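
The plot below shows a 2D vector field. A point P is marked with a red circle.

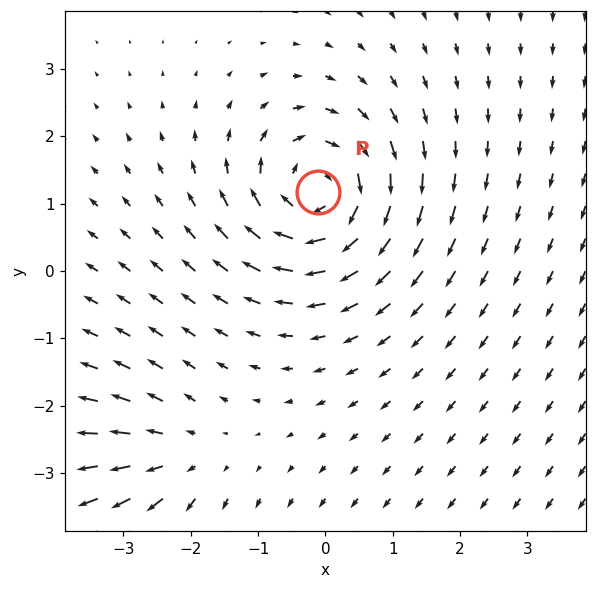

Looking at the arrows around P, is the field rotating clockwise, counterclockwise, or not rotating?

clockwise

Near P at (-0.1, 1.2) the arrows circulate clockwise. The curl (z-component) there is about -5; negative curl means clockwise rotation.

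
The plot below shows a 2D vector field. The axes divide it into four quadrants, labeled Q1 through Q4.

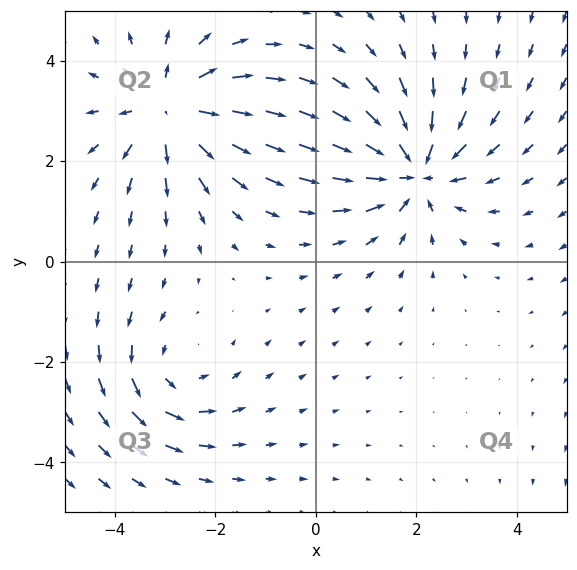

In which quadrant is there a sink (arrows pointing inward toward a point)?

Q1

The sink sits at approximately (1.9, 1.8), which lies in quadrant Q1. The divergence there is about -5, negative as expected for a sink.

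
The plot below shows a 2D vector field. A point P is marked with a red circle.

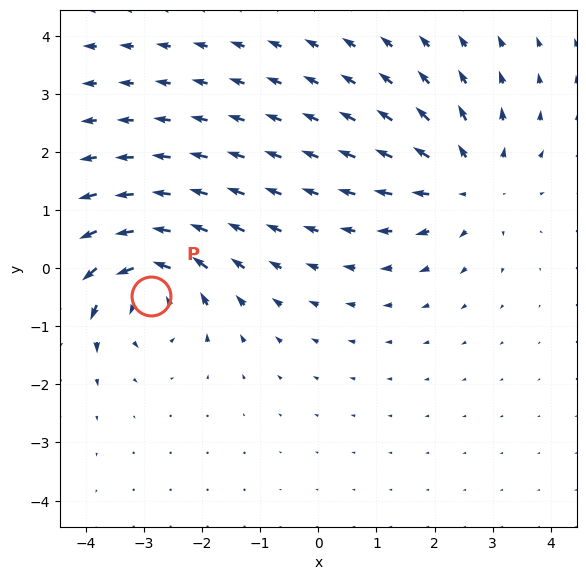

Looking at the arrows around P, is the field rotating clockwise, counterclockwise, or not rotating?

Near P at (-2.9, -0.5) the arrows circulate counterclockwise. The curl (z-component) there is about +6; positive curl means counterclockwise rotation.

counterclockwise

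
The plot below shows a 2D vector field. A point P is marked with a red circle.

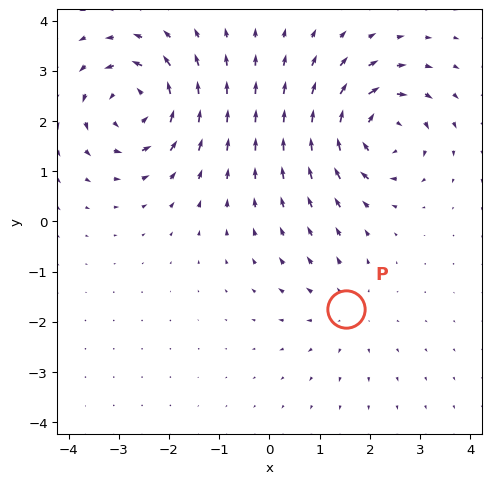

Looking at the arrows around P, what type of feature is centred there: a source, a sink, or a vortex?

source

At P (1.5, -1.8) the arrows spread outward. Divergence about +2, curl ≈0 — positive divergence with near-zero curl is a source.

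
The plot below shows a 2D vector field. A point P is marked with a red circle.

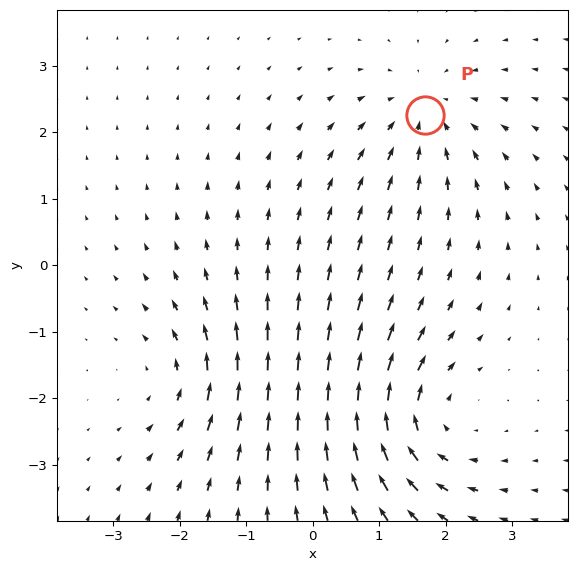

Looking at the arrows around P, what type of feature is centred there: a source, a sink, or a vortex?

sink

At P (1.7, 2.3) the arrows converge inward. Divergence about -3, curl ≈0 — negative divergence with near-zero curl is a sink.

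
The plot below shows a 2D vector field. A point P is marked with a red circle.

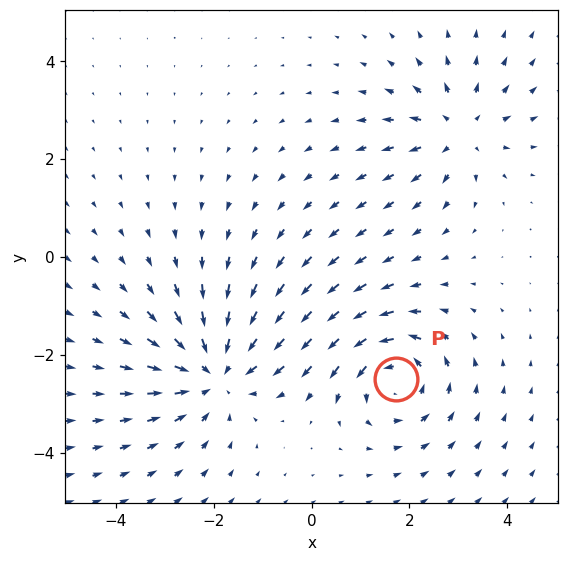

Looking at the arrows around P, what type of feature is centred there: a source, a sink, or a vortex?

vortex

At P (1.7, -2.5) the arrows circulate counterclockwise. Divergence ≈0, curl about +4 — near-zero divergence with nonzero curl is a vortex.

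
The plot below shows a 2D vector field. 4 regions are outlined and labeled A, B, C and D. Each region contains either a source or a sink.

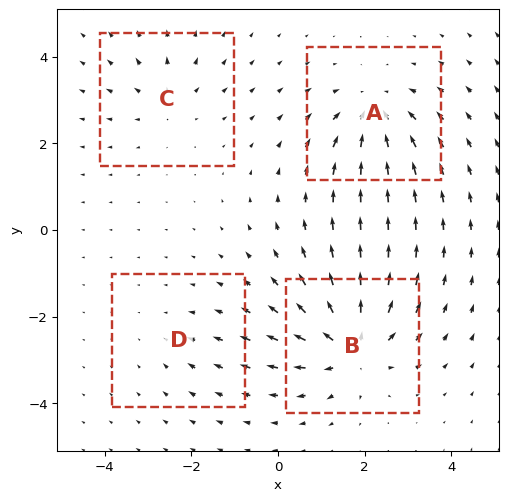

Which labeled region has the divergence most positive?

Divergence at each region's feature centre — A: about -5, B: about +7, C: about +3, D: about -2. Region B is most positive.

B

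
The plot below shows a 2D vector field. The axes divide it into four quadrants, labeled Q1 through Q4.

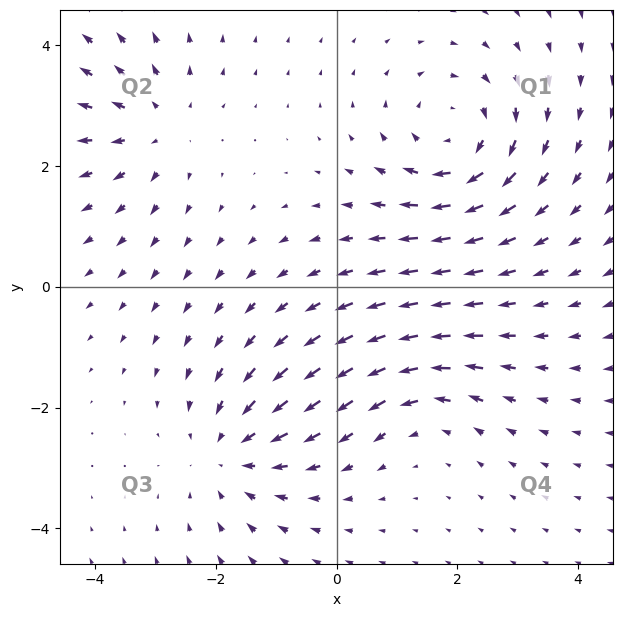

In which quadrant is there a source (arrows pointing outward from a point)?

The source sits at approximately (-3.0, 2.7), which lies in quadrant Q2. The divergence there is about +3, positive as expected for a source.

Q2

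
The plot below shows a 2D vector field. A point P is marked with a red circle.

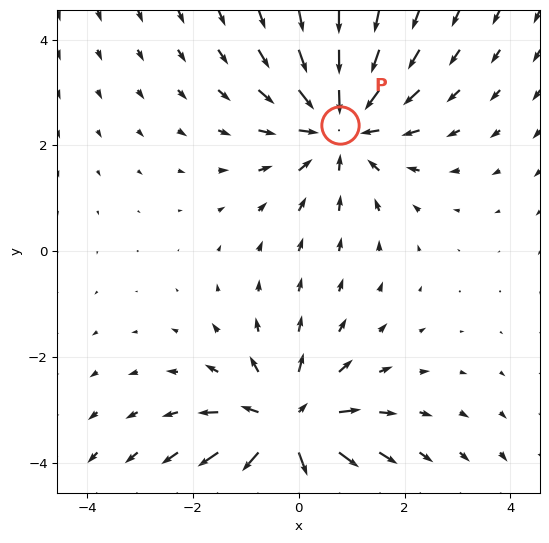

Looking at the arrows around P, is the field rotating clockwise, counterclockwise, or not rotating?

Near P at (0.8, 2.4) the arrows show no circulation. The curl there is ≈0.

not rotating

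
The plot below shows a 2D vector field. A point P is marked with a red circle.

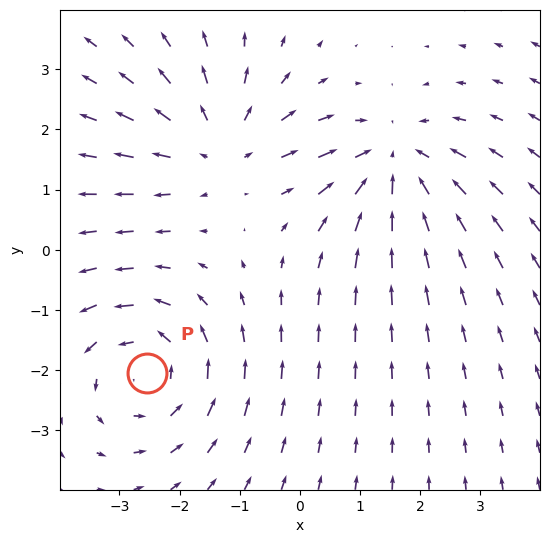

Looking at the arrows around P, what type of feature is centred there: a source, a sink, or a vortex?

At P (-2.5, -2.0) the arrows circulate counterclockwise. Divergence ≈0, curl about +4 — near-zero divergence with nonzero curl is a vortex.

vortex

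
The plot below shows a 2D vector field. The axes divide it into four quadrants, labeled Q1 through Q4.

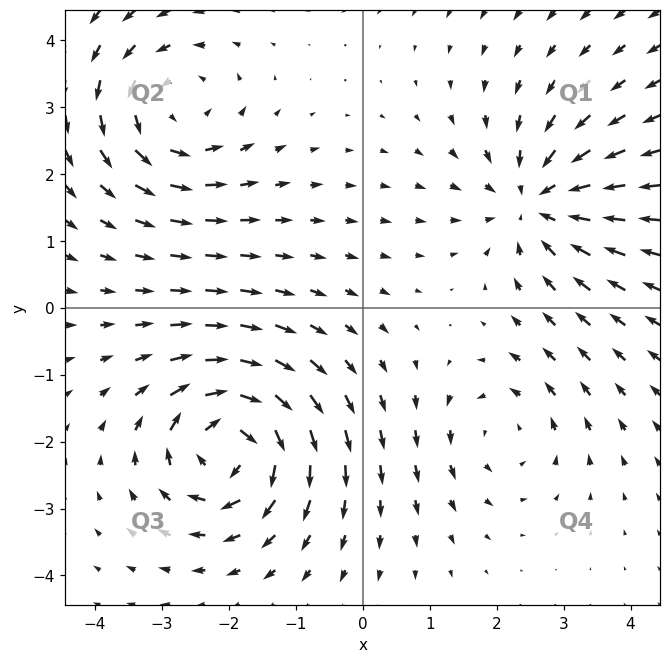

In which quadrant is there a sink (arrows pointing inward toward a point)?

The sink sits at approximately (2.6, 1.6), which lies in quadrant Q1. The divergence there is about -5, negative as expected for a sink.

Q1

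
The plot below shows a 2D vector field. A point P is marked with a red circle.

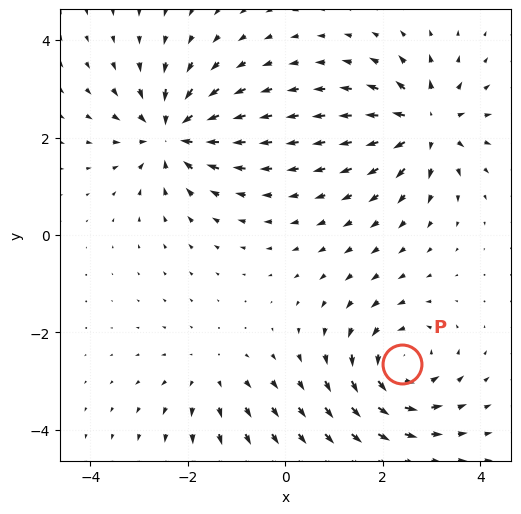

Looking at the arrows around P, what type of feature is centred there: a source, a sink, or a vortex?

vortex

At P (2.4, -2.7) the arrows circulate counterclockwise. Divergence ≈0, curl about +4 — near-zero divergence with nonzero curl is a vortex.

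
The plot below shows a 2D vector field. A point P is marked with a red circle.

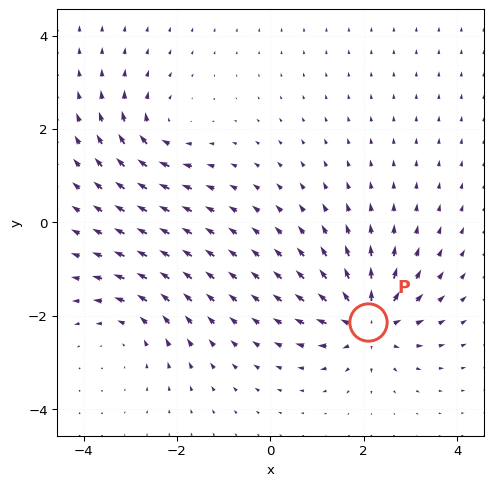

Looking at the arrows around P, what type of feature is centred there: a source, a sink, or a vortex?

At P (2.1, -2.1) the arrows spread outward. Divergence about +7, curl ≈0 — positive divergence with near-zero curl is a source.

source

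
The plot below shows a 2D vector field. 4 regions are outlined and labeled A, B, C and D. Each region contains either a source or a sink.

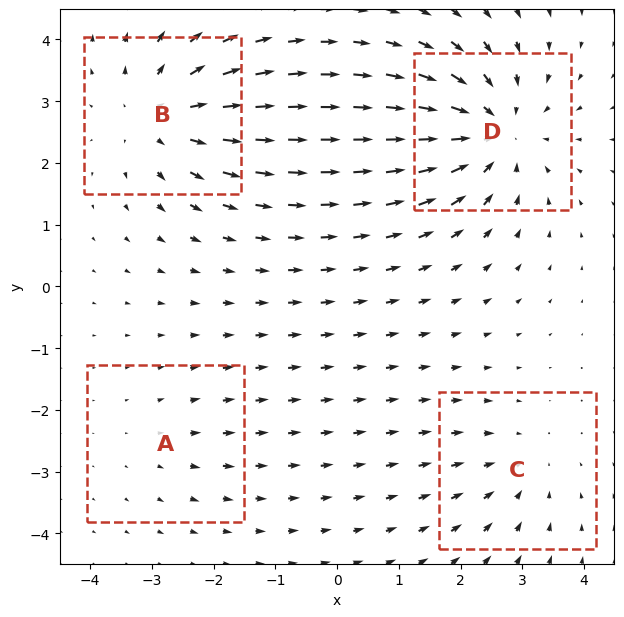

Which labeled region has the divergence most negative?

D

Divergence at each region's feature centre — A: about +2, B: about +5, C: about -3, D: about -6. Region D is most negative.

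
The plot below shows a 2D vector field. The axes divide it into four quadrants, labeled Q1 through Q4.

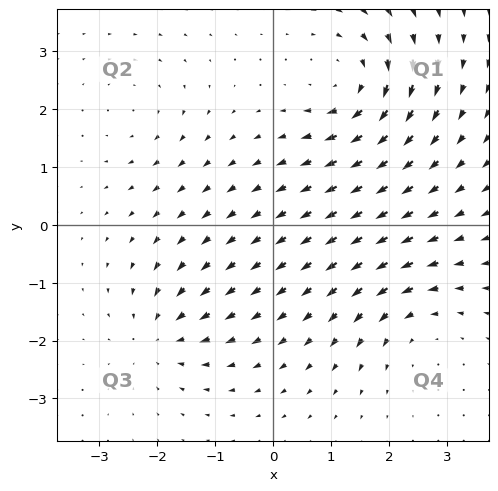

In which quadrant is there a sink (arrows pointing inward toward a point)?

Q3

The sink sits at approximately (-1.9, -1.9), which lies in quadrant Q3. The divergence there is about -4, negative as expected for a sink.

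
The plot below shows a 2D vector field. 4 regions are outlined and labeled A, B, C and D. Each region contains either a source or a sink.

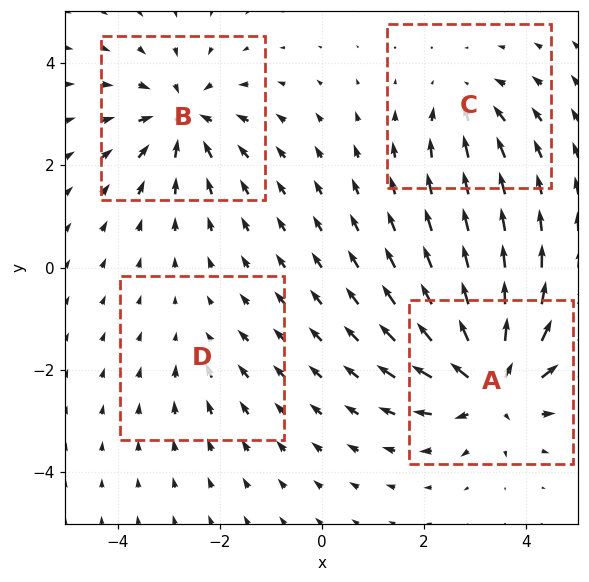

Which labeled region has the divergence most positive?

Divergence at each region's feature centre — A: about +8, B: about -6, C: about -4, D: about -2. Region A is most positive.

A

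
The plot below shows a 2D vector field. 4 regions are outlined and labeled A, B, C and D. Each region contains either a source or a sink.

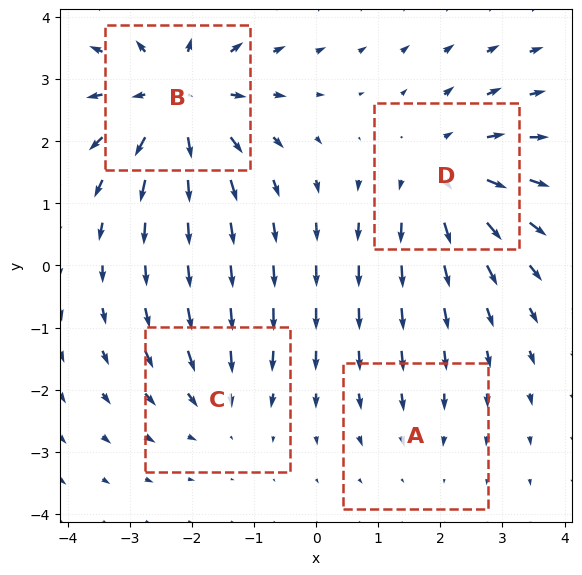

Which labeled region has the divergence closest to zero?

Divergence at each region's feature centre — A: about -2, B: about +6, C: about -3, D: about +5. Region A is closest to zero.

A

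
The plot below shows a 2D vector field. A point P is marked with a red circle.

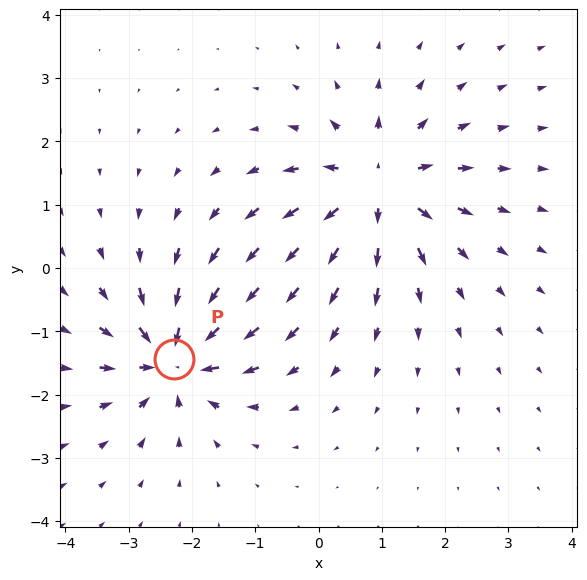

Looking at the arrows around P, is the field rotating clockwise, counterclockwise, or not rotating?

Near P at (-2.3, -1.4) the arrows show no circulation. The curl there is ≈0.

not rotating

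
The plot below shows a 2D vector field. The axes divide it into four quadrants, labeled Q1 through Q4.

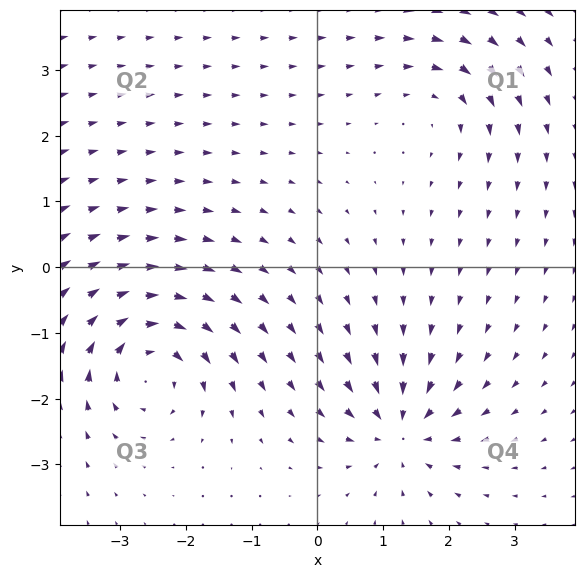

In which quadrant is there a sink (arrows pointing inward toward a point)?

The sink sits at approximately (1.3, -2.5), which lies in quadrant Q4. The divergence there is about -6, negative as expected for a sink.

Q4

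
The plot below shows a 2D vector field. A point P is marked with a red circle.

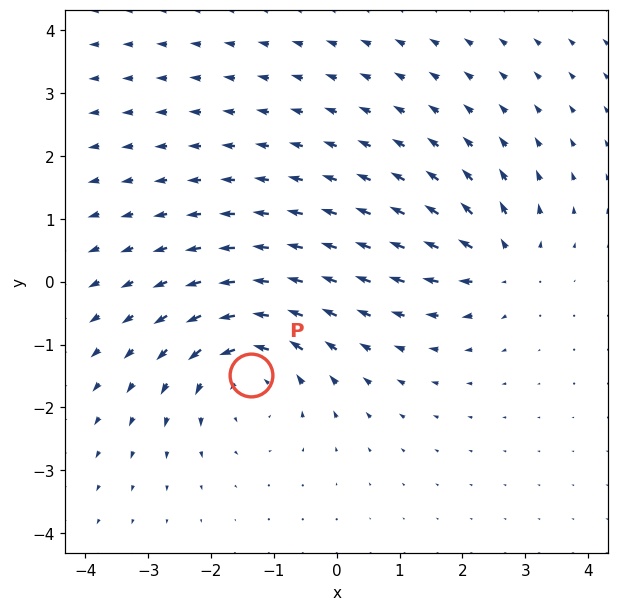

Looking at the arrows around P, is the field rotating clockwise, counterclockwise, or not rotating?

counterclockwise

Near P at (-1.4, -1.5) the arrows circulate counterclockwise. The curl (z-component) there is about +5; positive curl means counterclockwise rotation.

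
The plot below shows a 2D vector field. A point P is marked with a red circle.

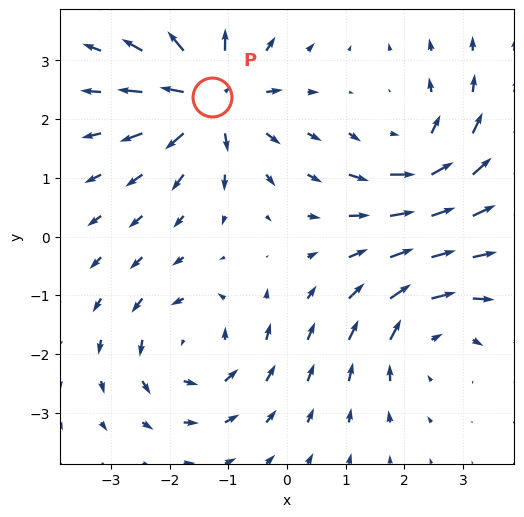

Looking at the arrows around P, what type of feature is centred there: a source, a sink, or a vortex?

At P (-1.3, 2.4) the arrows spread outward. Divergence about +5, curl ≈0 — positive divergence with near-zero curl is a source.

source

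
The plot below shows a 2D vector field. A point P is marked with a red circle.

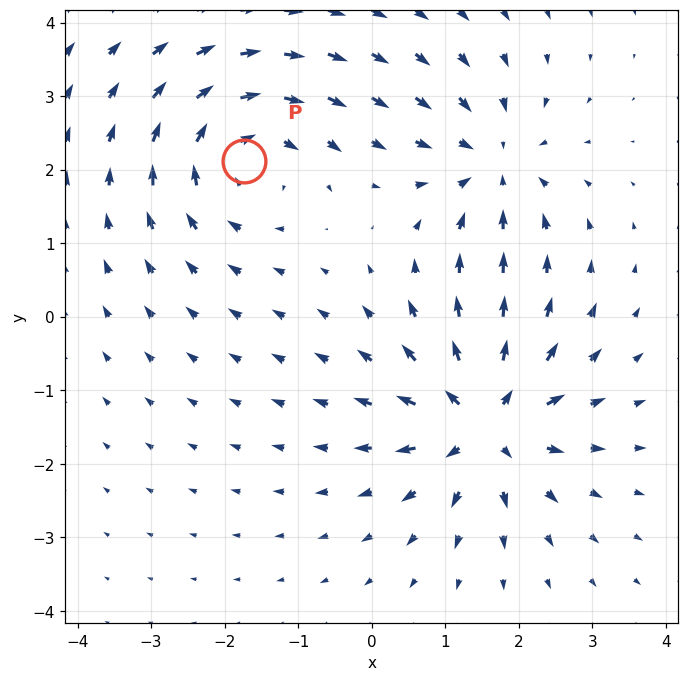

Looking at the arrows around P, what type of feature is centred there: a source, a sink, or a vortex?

At P (-1.7, 2.1) the arrows circulate clockwise. Divergence ≈0, curl about -4 — near-zero divergence with nonzero curl is a vortex.

vortex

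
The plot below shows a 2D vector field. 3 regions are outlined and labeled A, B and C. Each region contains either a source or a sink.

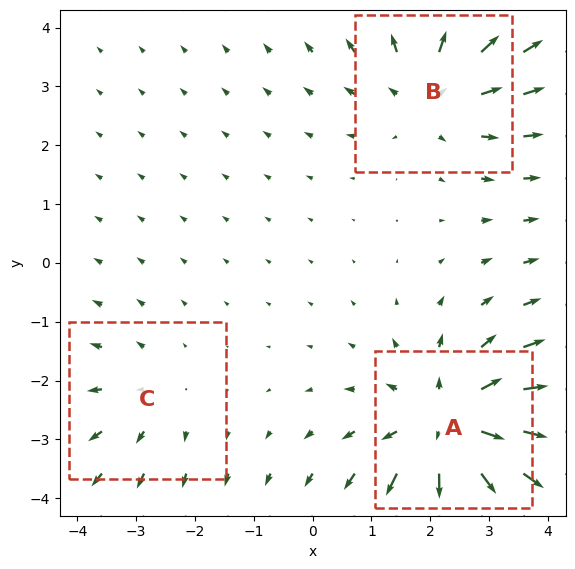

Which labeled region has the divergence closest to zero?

C

Divergence at each region's feature centre — A: about +5, B: about +3, C: about +2. Region C is closest to zero.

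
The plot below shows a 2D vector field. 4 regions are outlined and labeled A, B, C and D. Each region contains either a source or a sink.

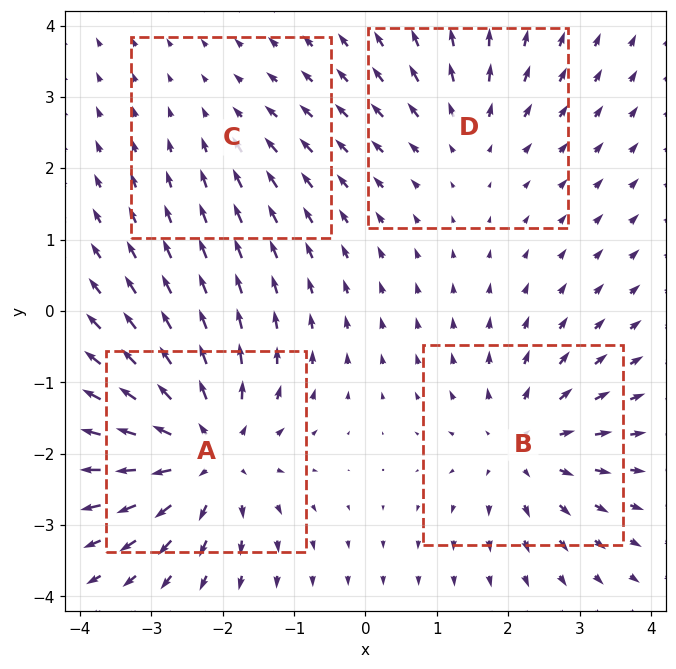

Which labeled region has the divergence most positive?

A

Divergence at each region's feature centre — A: about +7, B: about +5, C: about -2, D: about +3. Region A is most positive.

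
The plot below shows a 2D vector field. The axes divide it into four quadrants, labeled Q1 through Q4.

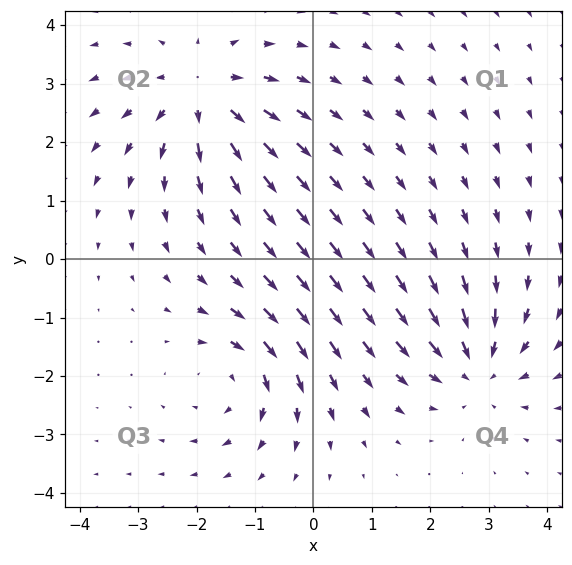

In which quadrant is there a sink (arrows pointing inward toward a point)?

Q4

The sink sits at approximately (2.8, -1.8), which lies in quadrant Q4. The divergence there is about -4, negative as expected for a sink.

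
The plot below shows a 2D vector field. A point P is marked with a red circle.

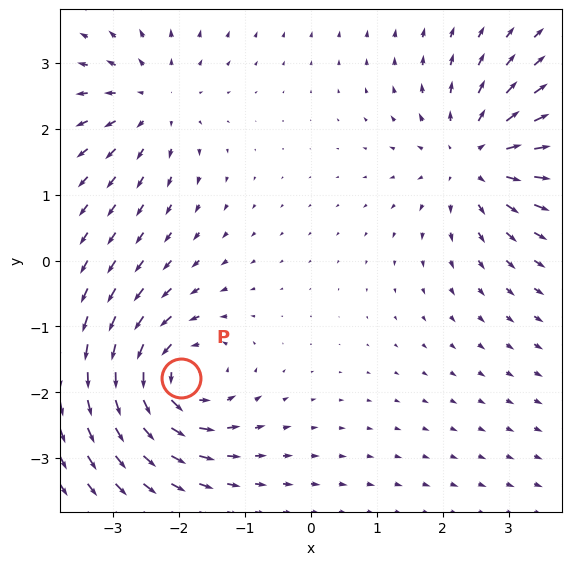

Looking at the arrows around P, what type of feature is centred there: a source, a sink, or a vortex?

vortex

At P (-2.0, -1.8) the arrows circulate counterclockwise. Divergence ≈0, curl about +7 — near-zero divergence with nonzero curl is a vortex.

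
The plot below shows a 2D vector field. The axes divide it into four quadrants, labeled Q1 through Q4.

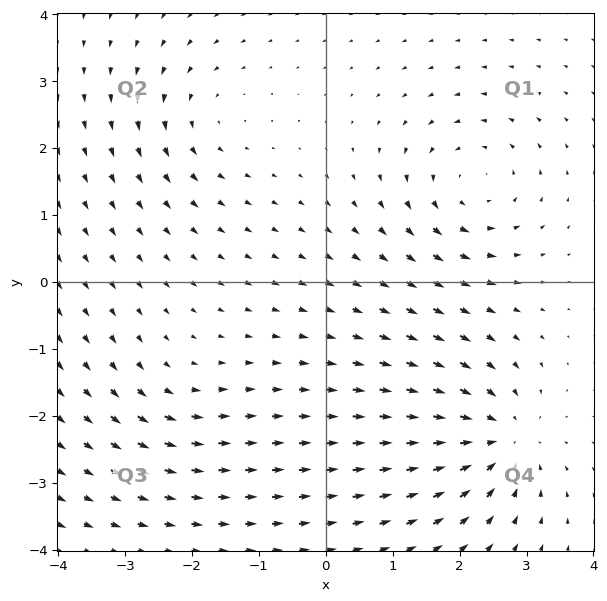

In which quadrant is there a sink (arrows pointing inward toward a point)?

The sink sits at approximately (2.6, -2.3), which lies in quadrant Q4. The divergence there is about -6, negative as expected for a sink.

Q4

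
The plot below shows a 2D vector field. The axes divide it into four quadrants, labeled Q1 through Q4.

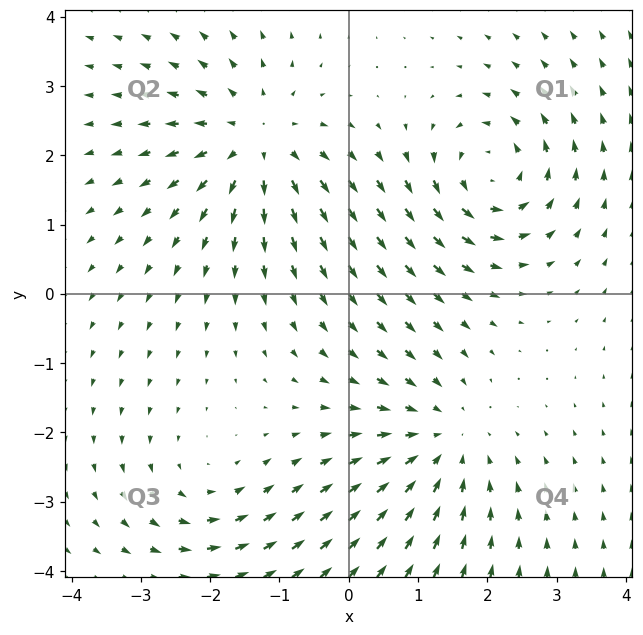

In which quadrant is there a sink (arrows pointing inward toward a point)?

The sink sits at approximately (1.3, -2.1), which lies in quadrant Q4. The divergence there is about -4, negative as expected for a sink.

Q4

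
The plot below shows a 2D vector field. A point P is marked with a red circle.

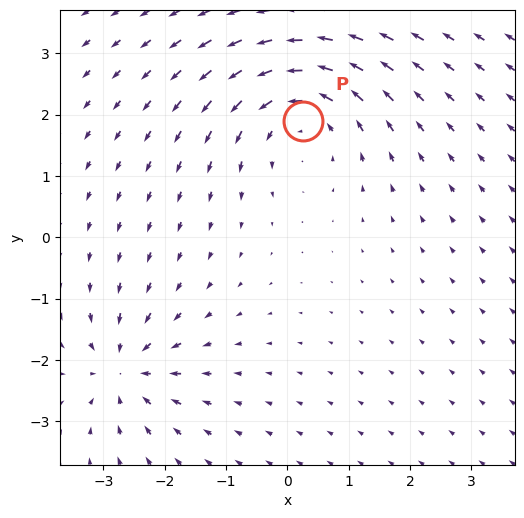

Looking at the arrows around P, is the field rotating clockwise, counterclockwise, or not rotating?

counterclockwise

Near P at (0.3, 1.9) the arrows circulate counterclockwise. The curl (z-component) there is about +4; positive curl means counterclockwise rotation.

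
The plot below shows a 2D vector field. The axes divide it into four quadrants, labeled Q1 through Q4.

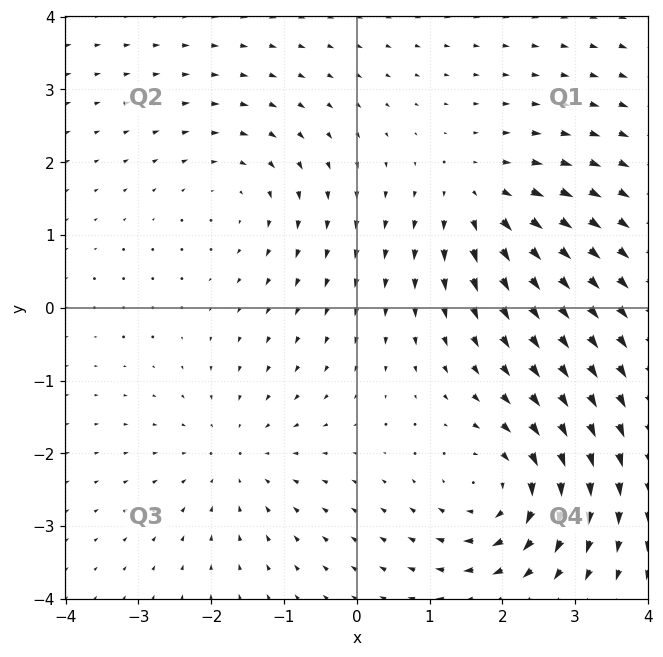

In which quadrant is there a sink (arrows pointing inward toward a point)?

Q3

The sink sits at approximately (-1.6, -2.0), which lies in quadrant Q3. The divergence there is about -3, negative as expected for a sink.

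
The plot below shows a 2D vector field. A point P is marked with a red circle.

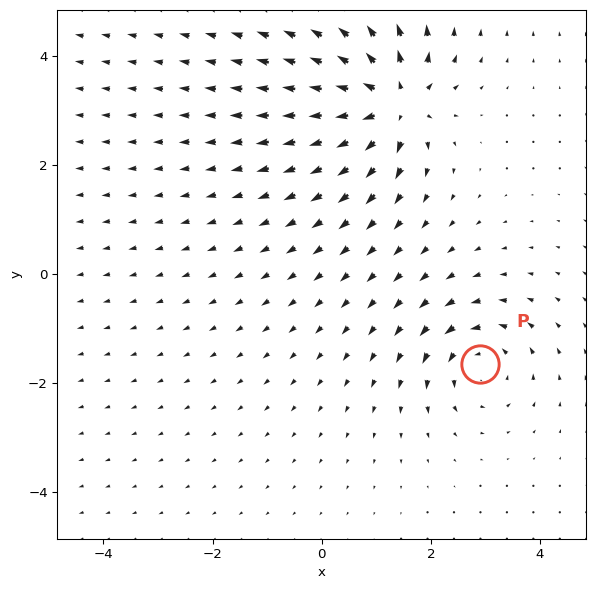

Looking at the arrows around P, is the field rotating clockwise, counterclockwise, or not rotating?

counterclockwise

Near P at (2.9, -1.6) the arrows circulate counterclockwise. The curl (z-component) there is about +4; positive curl means counterclockwise rotation.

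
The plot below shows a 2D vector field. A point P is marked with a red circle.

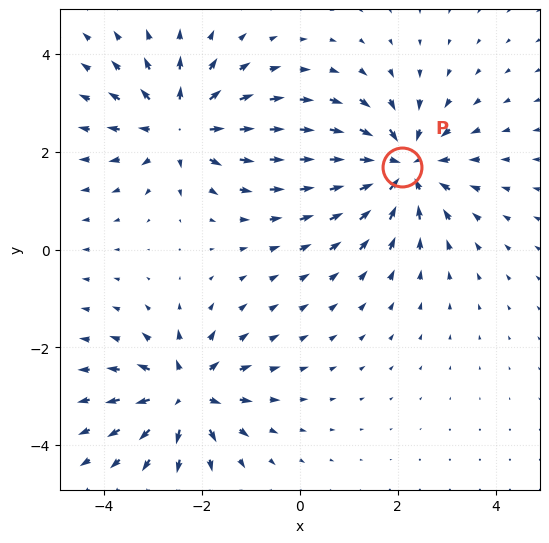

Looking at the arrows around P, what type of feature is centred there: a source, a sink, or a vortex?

sink

At P (2.1, 1.7) the arrows converge inward. Divergence about -3, curl ≈0 — negative divergence with near-zero curl is a sink.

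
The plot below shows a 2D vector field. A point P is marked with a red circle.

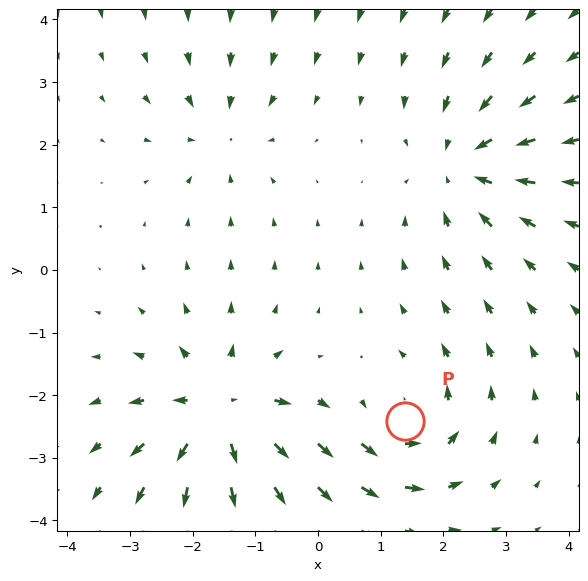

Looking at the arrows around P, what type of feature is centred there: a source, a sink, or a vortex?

At P (1.4, -2.4) the arrows circulate counterclockwise. Divergence ≈0, curl about +4 — near-zero divergence with nonzero curl is a vortex.

vortex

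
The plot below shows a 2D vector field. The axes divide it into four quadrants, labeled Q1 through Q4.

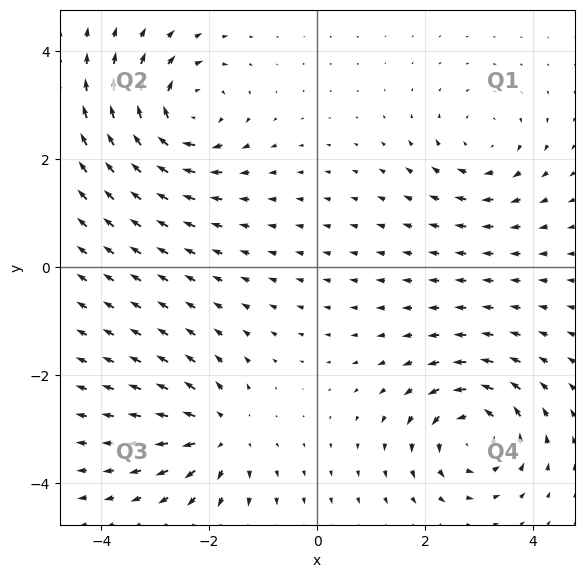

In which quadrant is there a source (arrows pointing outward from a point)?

Q3

The source sits at approximately (-1.8, -3.1), which lies in quadrant Q3. The divergence there is about +5, positive as expected for a source.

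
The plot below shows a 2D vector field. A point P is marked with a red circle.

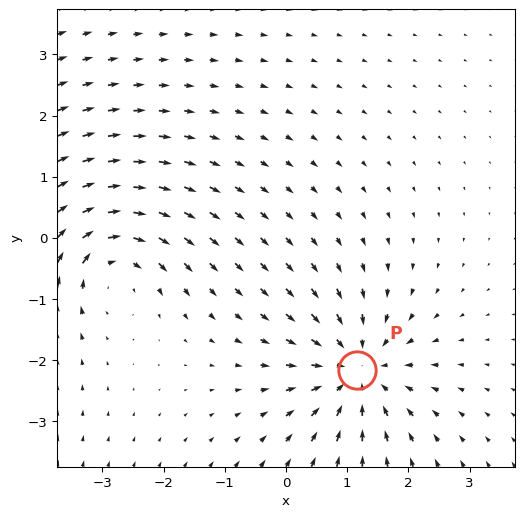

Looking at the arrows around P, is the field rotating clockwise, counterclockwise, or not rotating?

not rotating

Near P at (1.2, -2.2) the arrows show no circulation. The curl there is ≈0.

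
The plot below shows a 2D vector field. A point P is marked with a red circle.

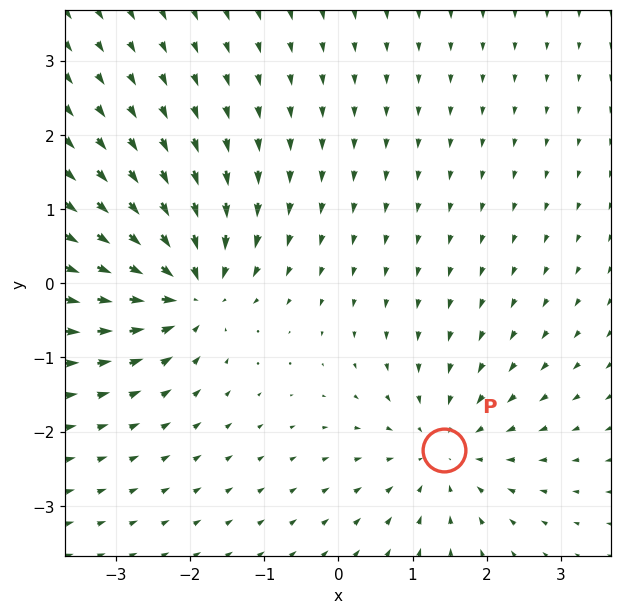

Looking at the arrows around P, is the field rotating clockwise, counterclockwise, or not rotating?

Near P at (1.4, -2.2) the arrows show no circulation. The curl there is ≈0.

not rotating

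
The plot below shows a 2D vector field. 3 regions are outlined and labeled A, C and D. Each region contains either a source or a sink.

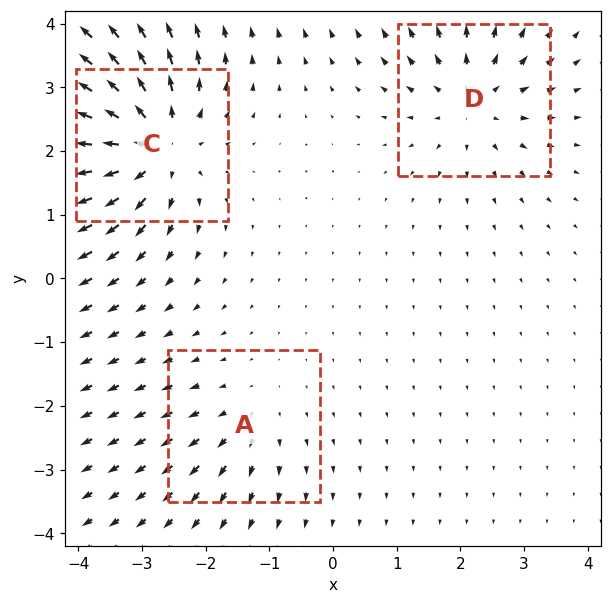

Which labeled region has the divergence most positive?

Divergence at each region's feature centre — A: about +2, C: about +6, D: about +4. Region C is most positive.

C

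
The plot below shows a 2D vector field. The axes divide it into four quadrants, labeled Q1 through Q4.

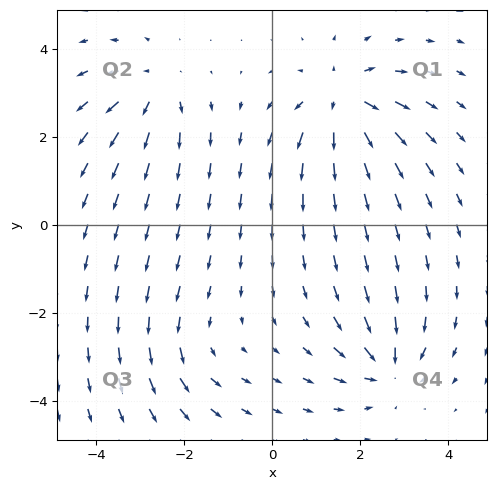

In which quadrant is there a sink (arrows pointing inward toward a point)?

Q4

The sink sits at approximately (2.6, -3.2), which lies in quadrant Q4. The divergence there is about -5, negative as expected for a sink.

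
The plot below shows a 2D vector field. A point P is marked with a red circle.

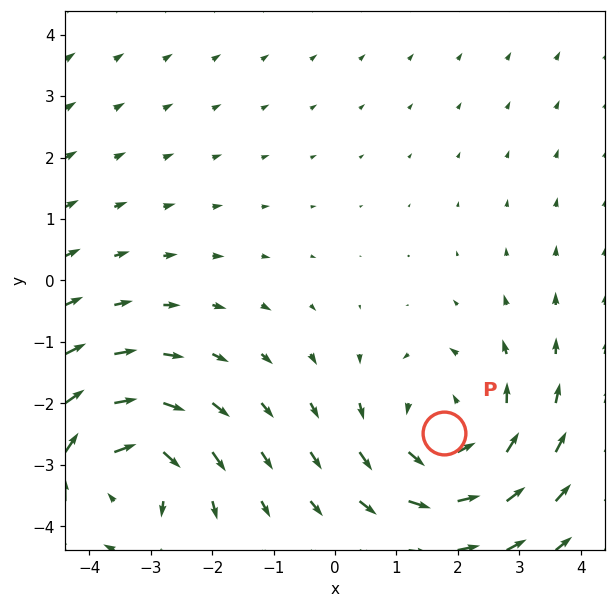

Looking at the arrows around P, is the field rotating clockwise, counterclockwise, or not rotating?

Near P at (1.8, -2.5) the arrows circulate counterclockwise. The curl (z-component) there is about +3; positive curl means counterclockwise rotation.

counterclockwise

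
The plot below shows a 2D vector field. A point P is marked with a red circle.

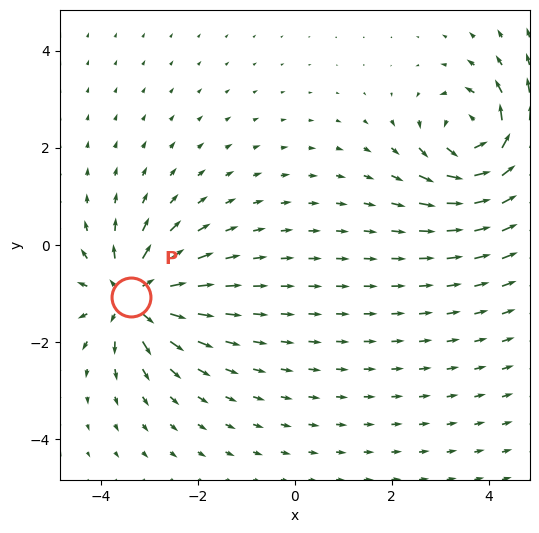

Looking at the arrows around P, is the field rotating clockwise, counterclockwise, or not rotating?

Near P at (-3.4, -1.1) the arrows show no circulation. The curl there is ≈0.

not rotating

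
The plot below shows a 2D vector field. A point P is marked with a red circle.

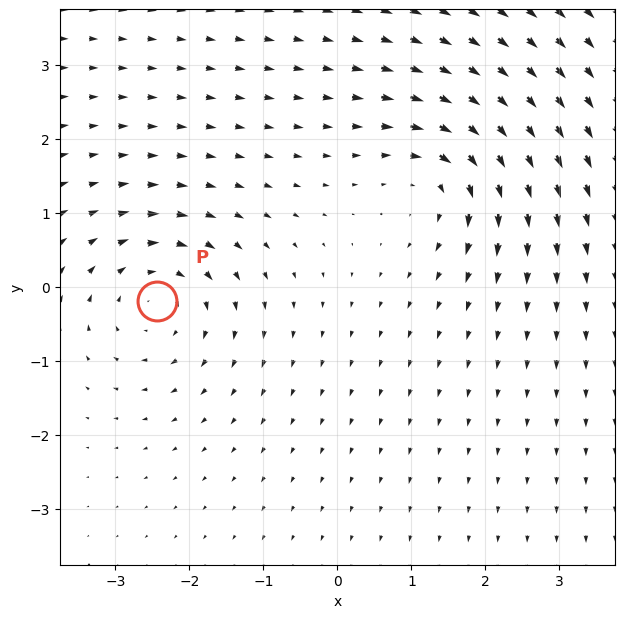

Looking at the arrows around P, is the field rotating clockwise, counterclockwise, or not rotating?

clockwise

Near P at (-2.4, -0.2) the arrows circulate clockwise. The curl (z-component) there is about -3; negative curl means clockwise rotation.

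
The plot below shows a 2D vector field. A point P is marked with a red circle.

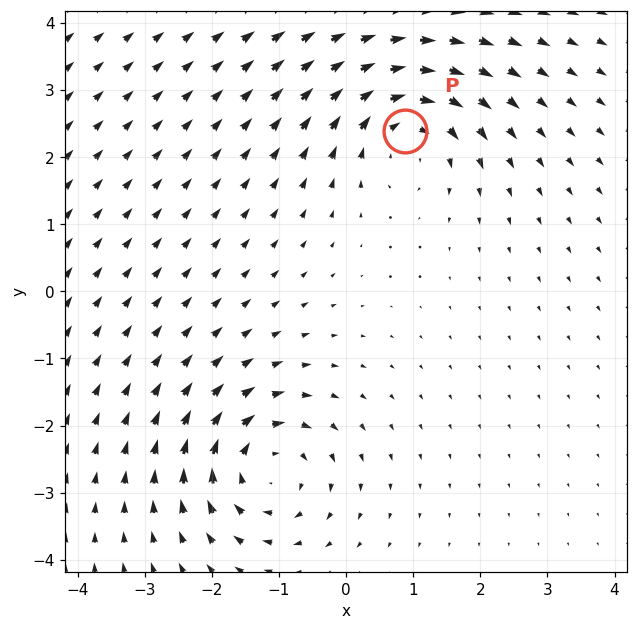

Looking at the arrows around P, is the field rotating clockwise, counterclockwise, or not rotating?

clockwise

Near P at (0.9, 2.4) the arrows circulate clockwise. The curl (z-component) there is about -5; negative curl means clockwise rotation.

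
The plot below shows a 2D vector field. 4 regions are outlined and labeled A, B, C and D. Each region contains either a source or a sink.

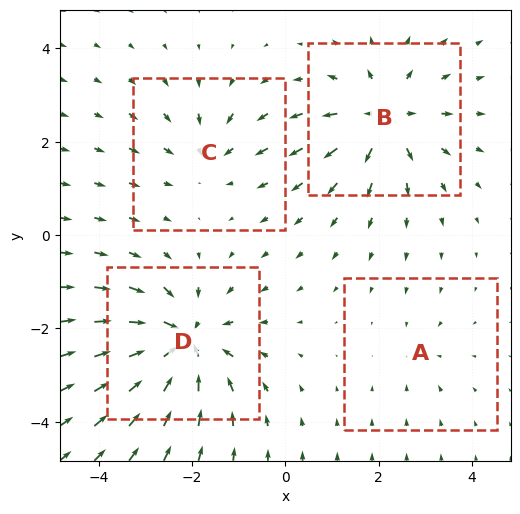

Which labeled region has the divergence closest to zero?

Divergence at each region's feature centre — A: about -2, B: about +6, C: about -4, D: about -7. Region A is closest to zero.

A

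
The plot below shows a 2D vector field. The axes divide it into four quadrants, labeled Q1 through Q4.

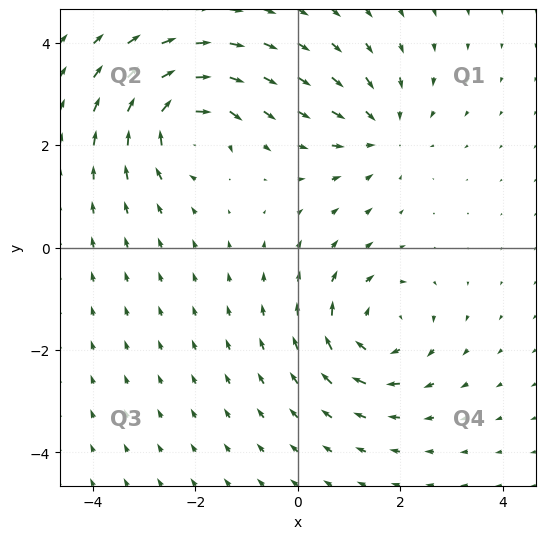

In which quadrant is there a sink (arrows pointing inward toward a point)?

The sink sits at approximately (1.7, 2.3), which lies in quadrant Q1. The divergence there is about -4, negative as expected for a sink.

Q1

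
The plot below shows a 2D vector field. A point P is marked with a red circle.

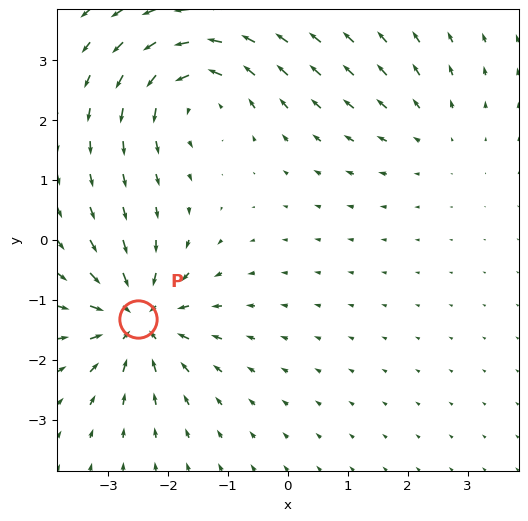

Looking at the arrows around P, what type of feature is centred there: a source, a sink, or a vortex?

sink

At P (-2.5, -1.3) the arrows converge inward. Divergence about -6, curl ≈0 — negative divergence with near-zero curl is a sink.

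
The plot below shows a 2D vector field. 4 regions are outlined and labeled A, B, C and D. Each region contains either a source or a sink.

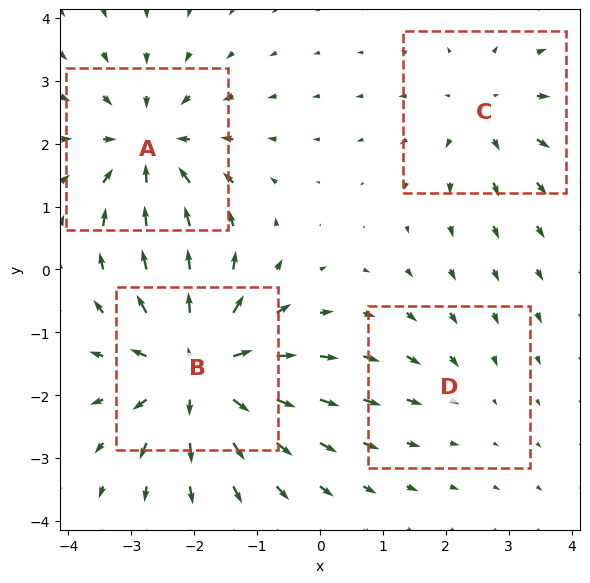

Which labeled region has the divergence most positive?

B

Divergence at each region's feature centre — A: about -5, B: about +6, C: about +3, D: about -2. Region B is most positive.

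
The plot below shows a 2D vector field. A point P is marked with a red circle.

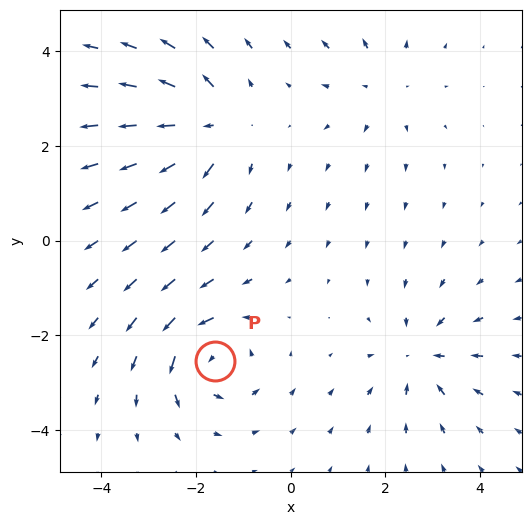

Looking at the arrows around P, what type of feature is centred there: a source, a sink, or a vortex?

At P (-1.6, -2.5) the arrows circulate counterclockwise. Divergence ≈0, curl about +6 — near-zero divergence with nonzero curl is a vortex.

vortex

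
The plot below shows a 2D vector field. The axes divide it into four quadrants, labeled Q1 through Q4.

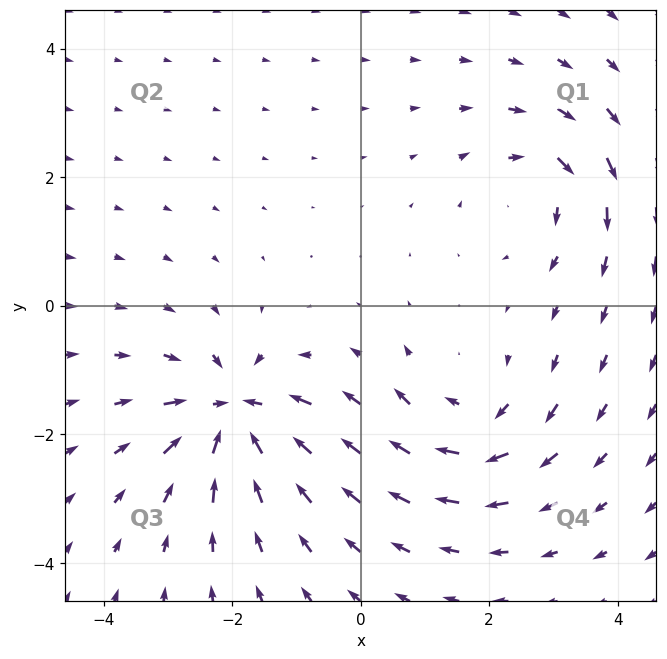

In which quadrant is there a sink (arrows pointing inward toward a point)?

The sink sits at approximately (-2.0, -1.7), which lies in quadrant Q3. The divergence there is about -6, negative as expected for a sink.

Q3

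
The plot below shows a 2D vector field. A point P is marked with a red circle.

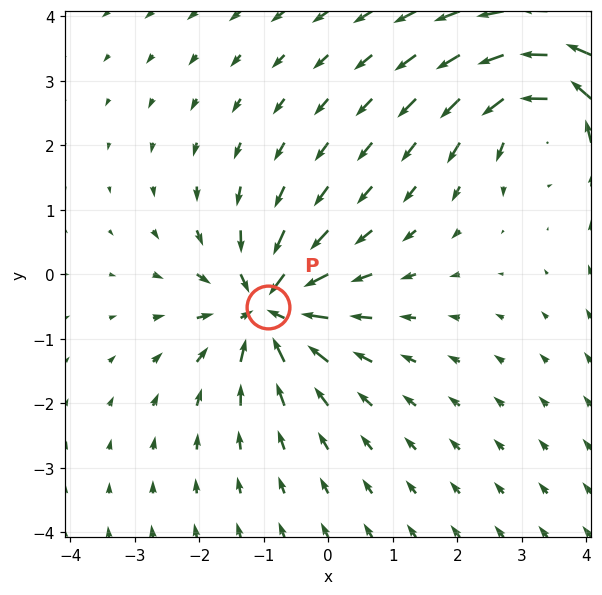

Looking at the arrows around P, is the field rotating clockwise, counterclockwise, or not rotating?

Near P at (-0.9, -0.5) the arrows show no circulation. The curl there is ≈0.

not rotating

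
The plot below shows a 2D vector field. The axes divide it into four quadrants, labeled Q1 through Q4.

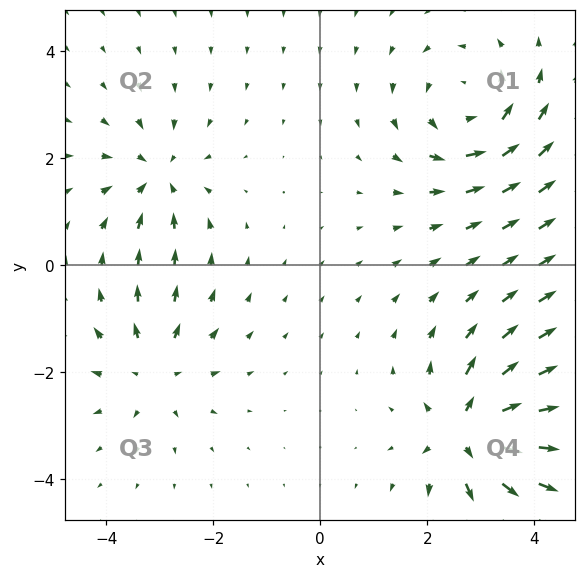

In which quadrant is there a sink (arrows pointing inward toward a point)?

Q2

The sink sits at approximately (-3.0, 1.7), which lies in quadrant Q2. The divergence there is about -4, negative as expected for a sink.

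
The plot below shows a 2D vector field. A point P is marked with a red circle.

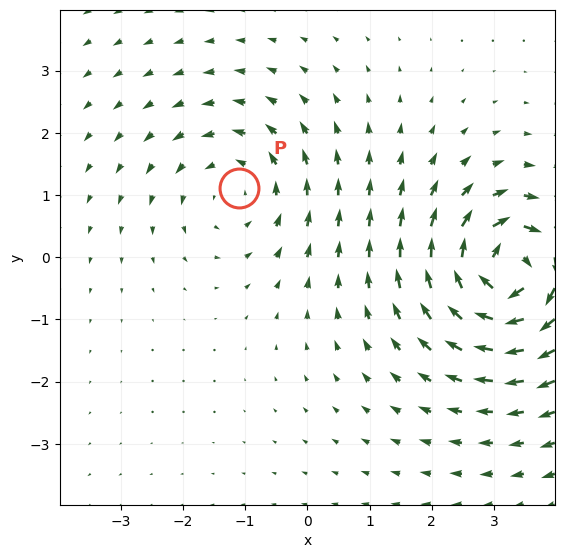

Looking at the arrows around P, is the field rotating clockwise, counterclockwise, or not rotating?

Near P at (-1.1, 1.1) the arrows circulate counterclockwise. The curl (z-component) there is about +3; positive curl means counterclockwise rotation.

counterclockwise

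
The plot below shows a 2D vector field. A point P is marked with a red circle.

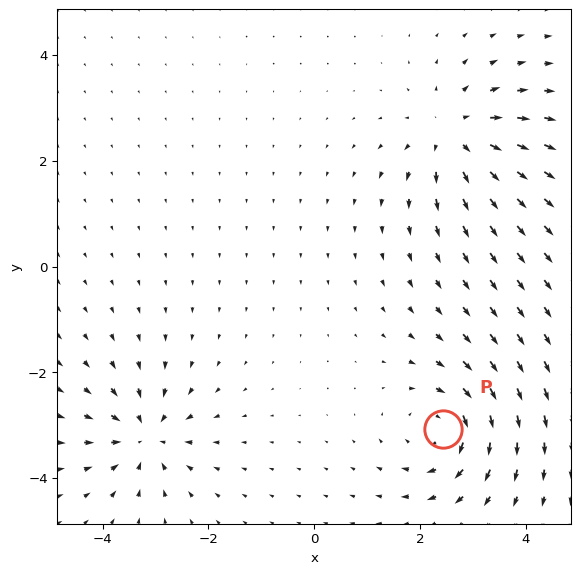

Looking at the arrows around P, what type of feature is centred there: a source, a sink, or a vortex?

At P (2.4, -3.1) the arrows circulate clockwise. Divergence ≈0, curl about -4 — near-zero divergence with nonzero curl is a vortex.

vortex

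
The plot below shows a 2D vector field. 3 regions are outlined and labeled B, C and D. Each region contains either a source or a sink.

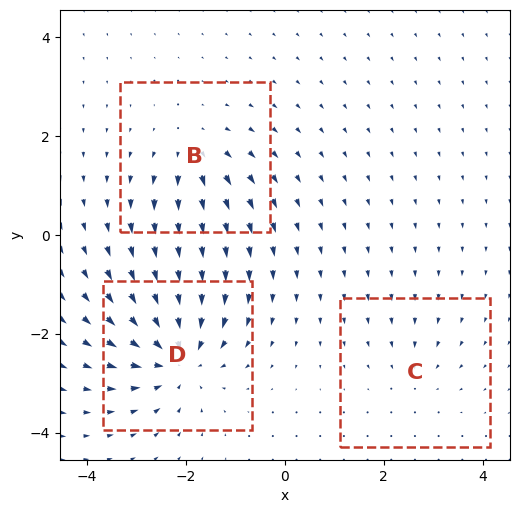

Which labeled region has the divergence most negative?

Divergence at each region's feature centre — B: about +3, C: about -2, D: about -6. Region D is most negative.

D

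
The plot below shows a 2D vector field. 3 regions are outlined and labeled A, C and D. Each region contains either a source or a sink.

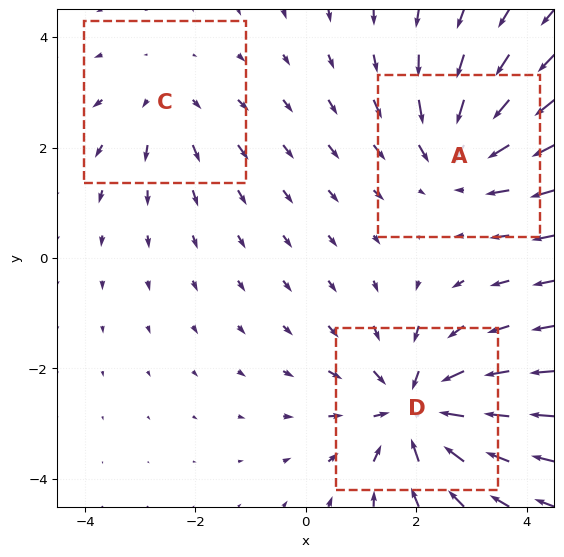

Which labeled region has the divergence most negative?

D

Divergence at each region's feature centre — A: about -3, C: about +2, D: about -4. Region D is most negative.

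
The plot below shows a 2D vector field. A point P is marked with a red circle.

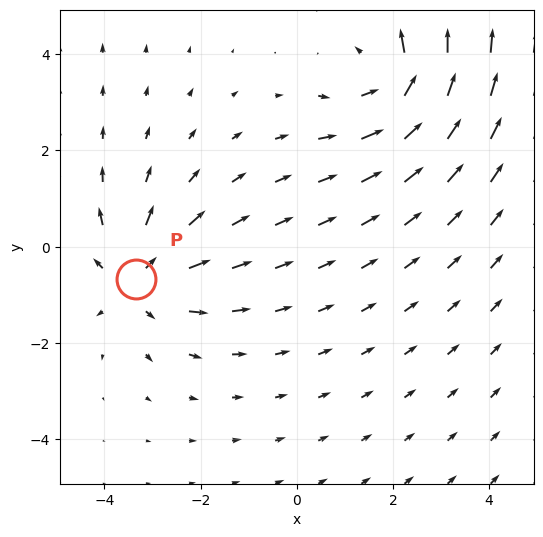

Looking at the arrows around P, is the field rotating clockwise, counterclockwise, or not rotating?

not rotating

Near P at (-3.3, -0.7) the arrows show no circulation. The curl there is ≈0.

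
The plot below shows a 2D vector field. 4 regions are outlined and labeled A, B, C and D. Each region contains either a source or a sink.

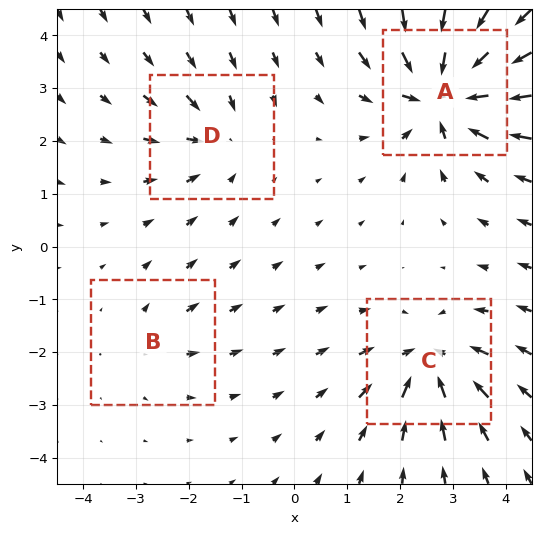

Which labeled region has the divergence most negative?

Divergence at each region's feature centre — A: about -9, B: about +2, C: about -6, D: about -4. Region A is most negative.

A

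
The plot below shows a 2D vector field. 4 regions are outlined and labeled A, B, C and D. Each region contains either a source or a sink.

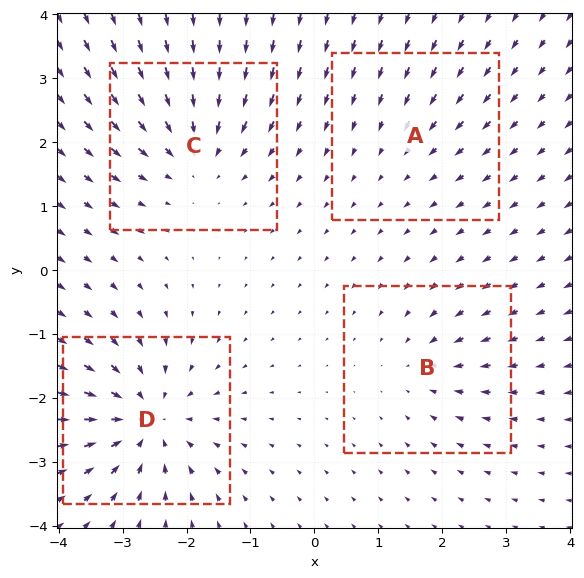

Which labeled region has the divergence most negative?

Divergence at each region's feature centre — A: about -2, B: about -4, C: about -6, D: about -8. Region D is most negative.

D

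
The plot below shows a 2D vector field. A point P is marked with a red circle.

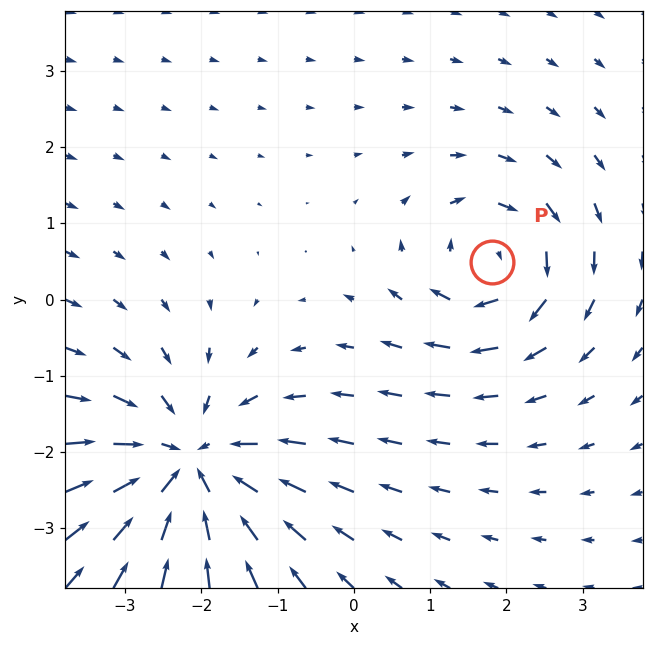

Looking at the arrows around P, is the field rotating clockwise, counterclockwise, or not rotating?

clockwise

Near P at (1.8, 0.5) the arrows circulate clockwise. The curl (z-component) there is about -4; negative curl means clockwise rotation.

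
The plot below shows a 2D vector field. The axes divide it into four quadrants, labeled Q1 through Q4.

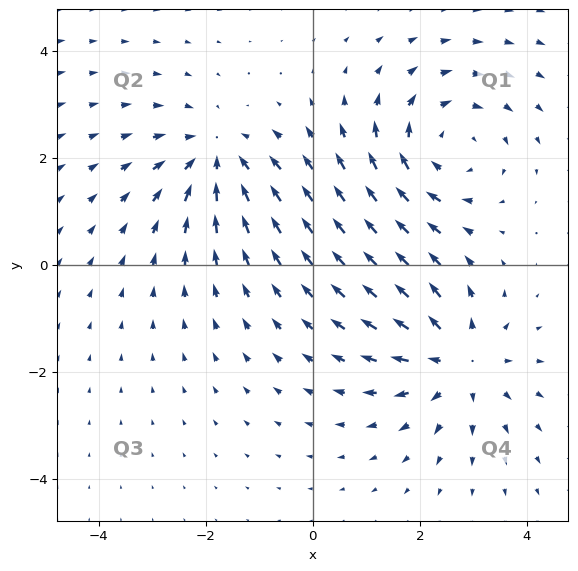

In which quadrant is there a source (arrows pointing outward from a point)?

The source sits at approximately (2.7, -1.8), which lies in quadrant Q4. The divergence there is about +3, positive as expected for a source.

Q4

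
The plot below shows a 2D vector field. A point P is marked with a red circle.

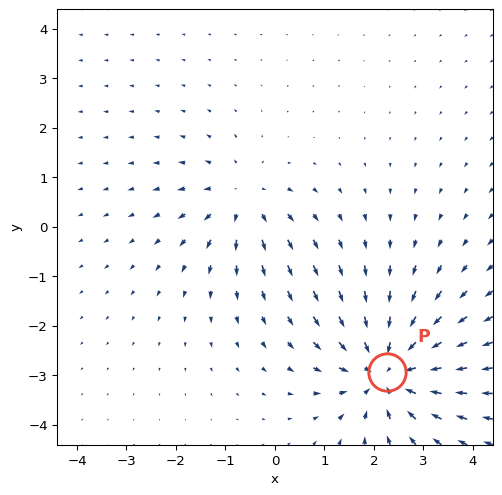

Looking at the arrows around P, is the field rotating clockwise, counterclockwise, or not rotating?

Near P at (2.3, -2.9) the arrows show no circulation. The curl there is ≈0.

not rotating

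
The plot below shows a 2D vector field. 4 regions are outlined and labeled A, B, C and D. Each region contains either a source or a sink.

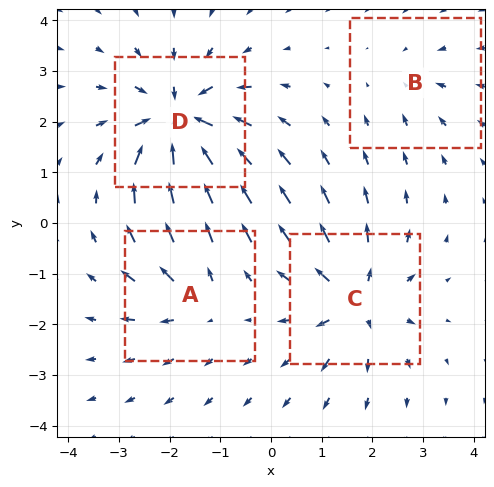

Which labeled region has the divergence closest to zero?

Divergence at each region's feature centre — A: about +4, B: about -2, C: about +6, D: about -8. Region B is closest to zero.

B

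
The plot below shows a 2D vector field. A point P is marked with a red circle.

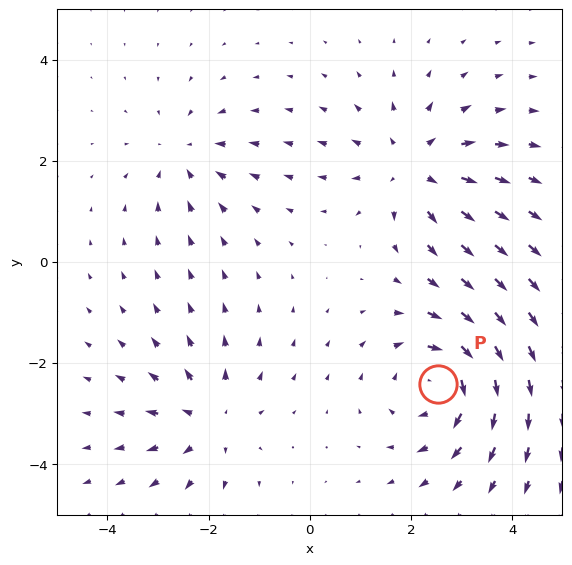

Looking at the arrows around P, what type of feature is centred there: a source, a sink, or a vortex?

At P (2.5, -2.4) the arrows circulate clockwise. Divergence ≈0, curl about -5 — near-zero divergence with nonzero curl is a vortex.

vortex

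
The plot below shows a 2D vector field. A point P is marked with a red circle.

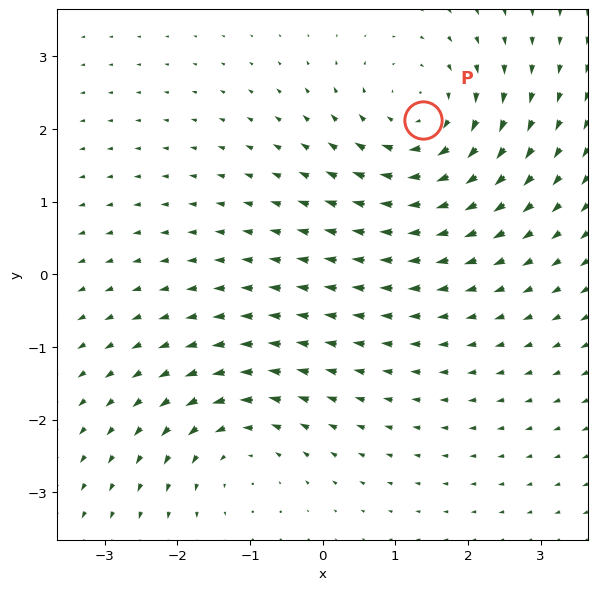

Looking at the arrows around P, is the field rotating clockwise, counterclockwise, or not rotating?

clockwise

Near P at (1.4, 2.1) the arrows circulate clockwise. The curl (z-component) there is about -4; negative curl means clockwise rotation.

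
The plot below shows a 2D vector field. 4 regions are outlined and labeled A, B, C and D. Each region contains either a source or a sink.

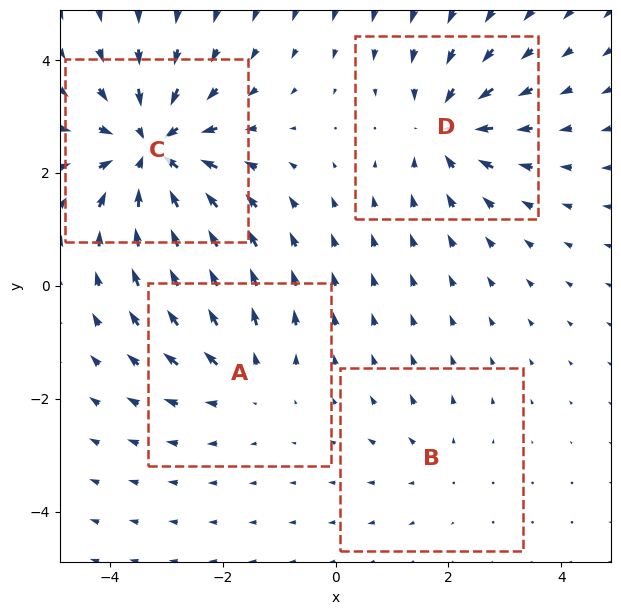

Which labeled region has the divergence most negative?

C

Divergence at each region's feature centre — A: about +4, B: about +2, C: about -7, D: about -5. Region C is most negative.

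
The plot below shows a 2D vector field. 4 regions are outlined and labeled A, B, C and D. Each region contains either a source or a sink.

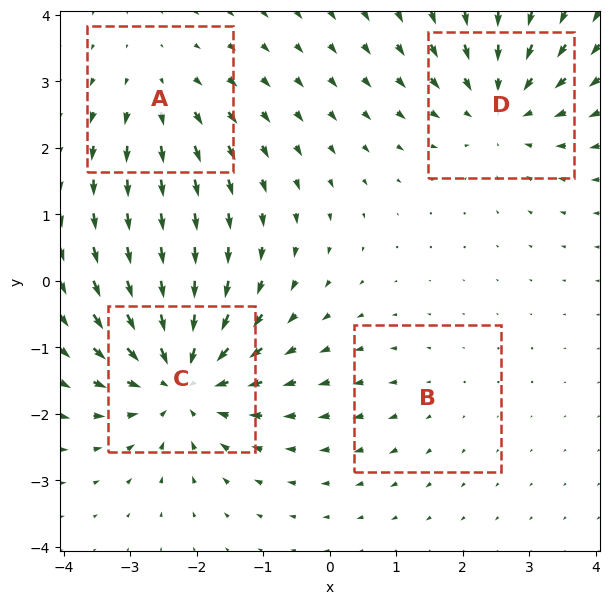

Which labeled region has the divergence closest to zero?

B

Divergence at each region's feature centre — A: about +3, B: about +2, C: about -7, D: about -5. Region B is closest to zero.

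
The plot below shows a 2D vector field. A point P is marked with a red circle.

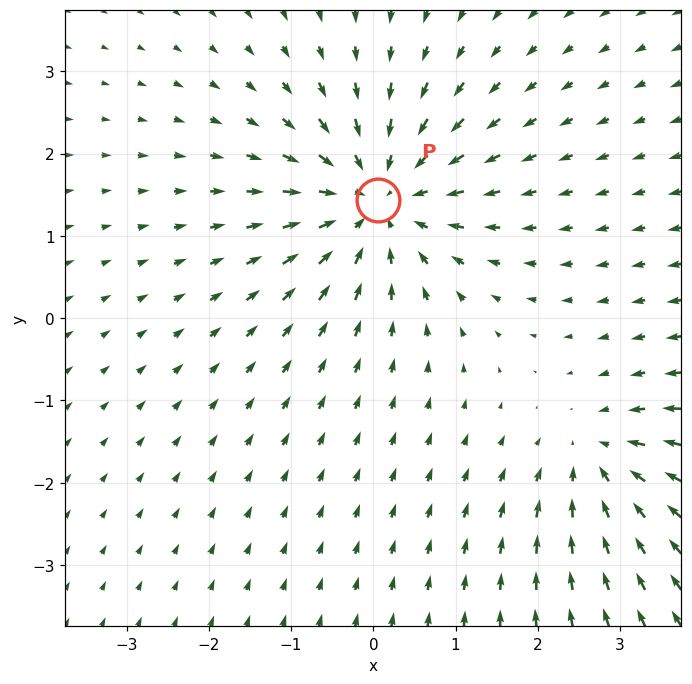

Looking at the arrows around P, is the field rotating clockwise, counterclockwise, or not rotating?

not rotating

Near P at (0.1, 1.4) the arrows show no circulation. The curl there is ≈0.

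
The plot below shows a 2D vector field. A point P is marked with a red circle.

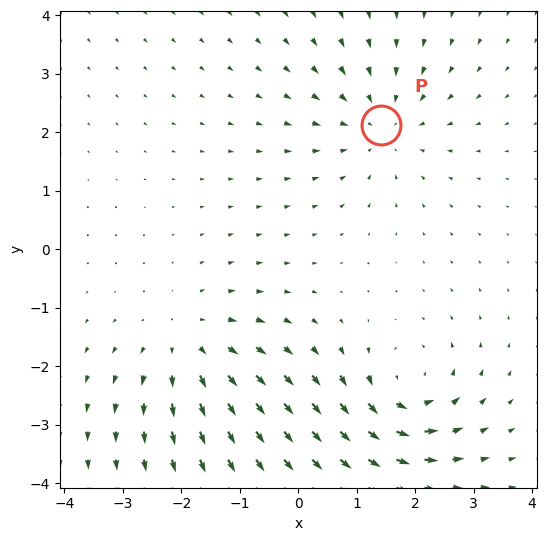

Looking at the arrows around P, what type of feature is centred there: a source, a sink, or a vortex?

At P (1.4, 2.1) the arrows converge inward. Divergence about -3, curl ≈0 — negative divergence with near-zero curl is a sink.

sink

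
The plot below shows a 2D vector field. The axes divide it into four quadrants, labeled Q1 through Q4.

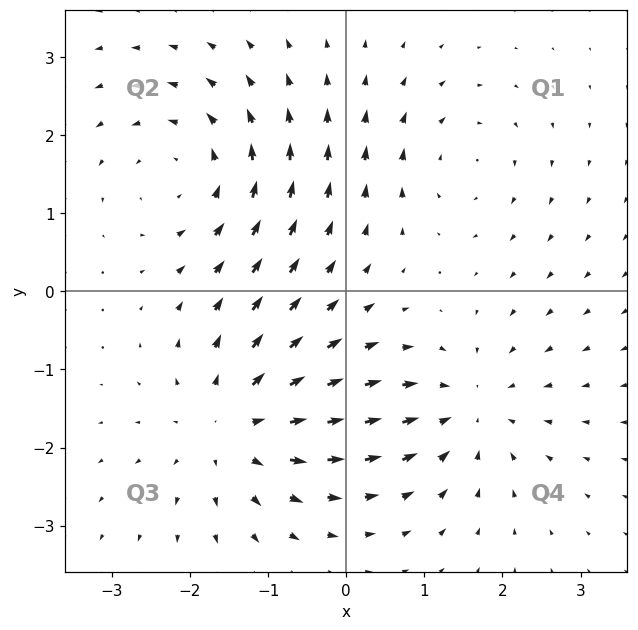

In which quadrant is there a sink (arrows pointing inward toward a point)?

The sink sits at approximately (1.6, -1.5), which lies in quadrant Q4. The divergence there is about -4, negative as expected for a sink.

Q4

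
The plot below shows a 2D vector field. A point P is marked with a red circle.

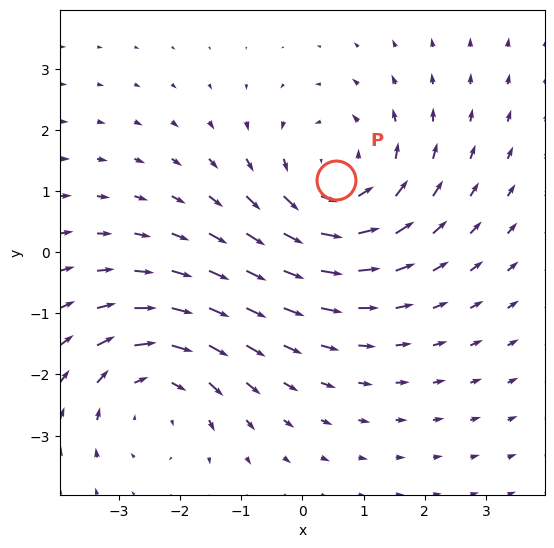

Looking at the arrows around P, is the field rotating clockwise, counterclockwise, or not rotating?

counterclockwise

Near P at (0.6, 1.2) the arrows circulate counterclockwise. The curl (z-component) there is about +3; positive curl means counterclockwise rotation.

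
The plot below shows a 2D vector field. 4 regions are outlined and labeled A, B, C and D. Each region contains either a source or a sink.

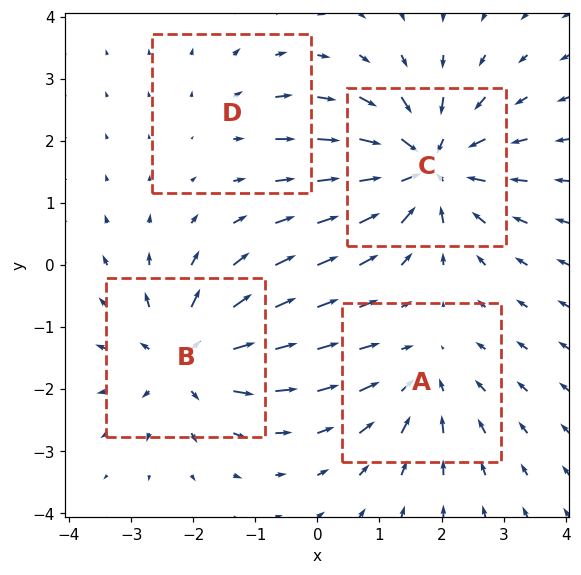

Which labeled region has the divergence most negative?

C

Divergence at each region's feature centre — A: about -4, B: about +6, C: about -7, D: about +2. Region C is most negative.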